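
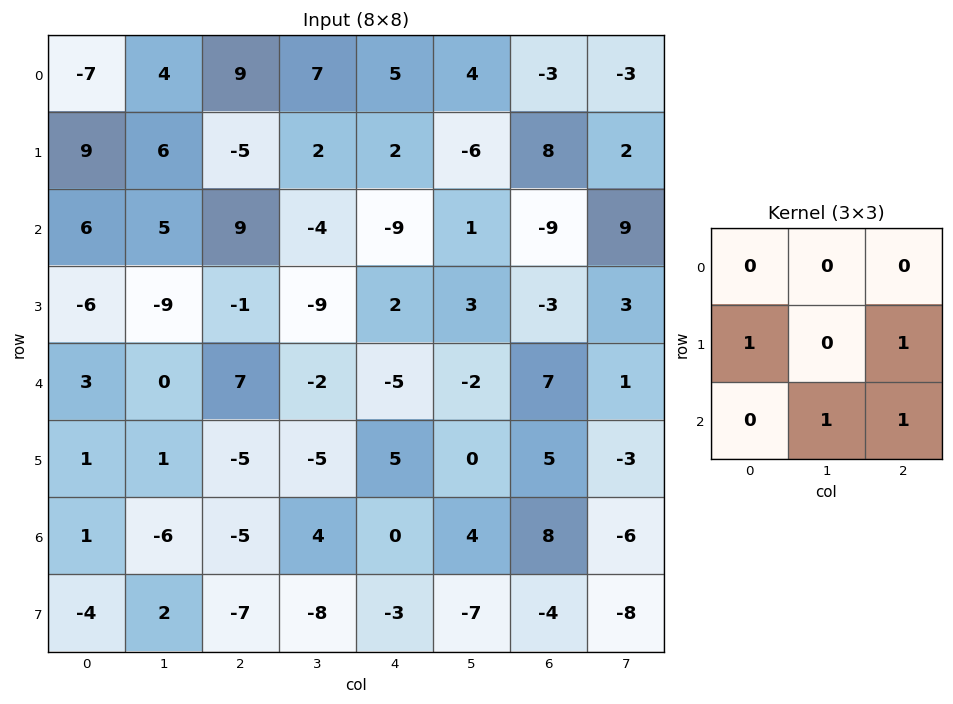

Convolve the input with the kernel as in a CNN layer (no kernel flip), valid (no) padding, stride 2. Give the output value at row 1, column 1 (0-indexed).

The receptive field on the input at this output position is [9 -4 -9 / -1 -9 2 / 7 -2 -5]. Elementwise product with the kernel and sum: -1·1 + 2·1 + -2·1 + -5·1.

-6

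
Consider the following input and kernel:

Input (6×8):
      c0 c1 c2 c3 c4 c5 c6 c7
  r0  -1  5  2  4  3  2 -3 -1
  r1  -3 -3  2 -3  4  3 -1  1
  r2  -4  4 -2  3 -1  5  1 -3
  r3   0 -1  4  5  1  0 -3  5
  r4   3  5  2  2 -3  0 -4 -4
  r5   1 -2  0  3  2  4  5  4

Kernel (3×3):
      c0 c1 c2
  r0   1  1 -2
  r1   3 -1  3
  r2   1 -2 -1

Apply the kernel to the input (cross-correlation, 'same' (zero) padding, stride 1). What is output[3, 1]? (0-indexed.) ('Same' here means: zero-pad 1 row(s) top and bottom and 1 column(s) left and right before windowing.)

The receptive field on the zero-padded input at this output position is [-4 4 -2 / 0 -1 4 / 3 5 2]. Elementwise product with the kernel and sum: -4·1 + 4·1 + -2·-2 + 0·3 + -1·-1 + 4·3 + 3·1 + 5·-2 + 2·-1.

8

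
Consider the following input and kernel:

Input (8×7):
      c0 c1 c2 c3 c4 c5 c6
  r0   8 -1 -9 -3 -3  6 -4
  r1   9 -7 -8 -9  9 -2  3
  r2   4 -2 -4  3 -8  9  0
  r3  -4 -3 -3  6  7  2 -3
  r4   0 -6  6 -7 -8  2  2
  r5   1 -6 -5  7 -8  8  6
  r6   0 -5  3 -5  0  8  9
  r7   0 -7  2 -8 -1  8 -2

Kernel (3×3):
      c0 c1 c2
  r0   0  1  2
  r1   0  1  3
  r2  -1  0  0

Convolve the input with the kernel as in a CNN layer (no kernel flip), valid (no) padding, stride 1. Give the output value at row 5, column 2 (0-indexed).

-16

The receptive field on the input at this output position is [-5 7 -8 / 3 -5 0 / 2 -8 -1]. Elementwise product with the kernel and sum: 7·1 + -8·2 + -5·1 + 0·3 + 2·-1.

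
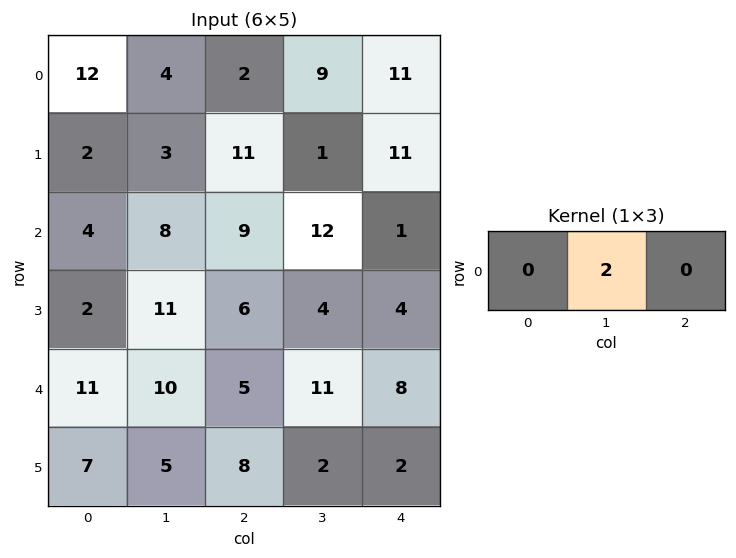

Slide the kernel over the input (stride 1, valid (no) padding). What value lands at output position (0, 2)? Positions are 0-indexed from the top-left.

18

The receptive field on the input at this output position is [2 9 11]. Elementwise product with the kernel and sum: 9·2.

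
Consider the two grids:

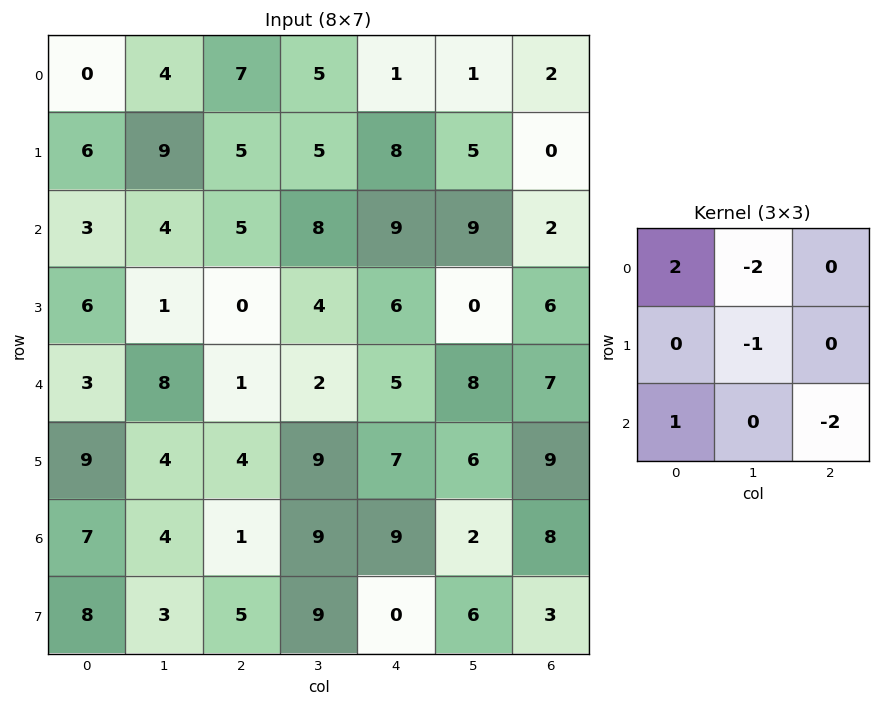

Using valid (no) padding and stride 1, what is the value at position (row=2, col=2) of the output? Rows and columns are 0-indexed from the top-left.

-19

The receptive field on the input at this output position is [5 8 9 / 0 4 6 / 1 2 5]. Elementwise product with the kernel and sum: 5·2 + 8·-2 + 4·-1 + 1·1 + 5·-2.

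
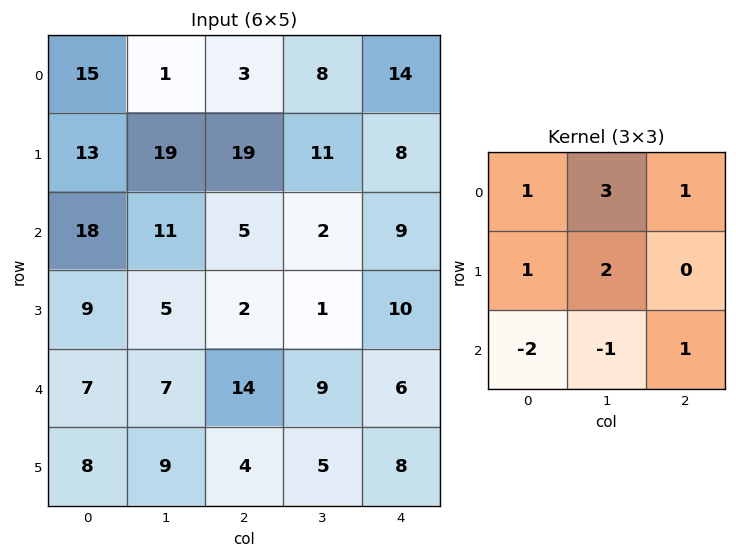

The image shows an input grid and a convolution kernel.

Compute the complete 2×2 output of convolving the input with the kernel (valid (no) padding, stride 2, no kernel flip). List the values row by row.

Output[0,0]: The receptive field on the input at this output position is [15 1 3 / 13 19 19 / 18 11 5]. Elementwise product with the kernel and sum: 15·1 + 1·3 + 3·1 + 13·1 + 19·2 + 18·-2 + 11·-1 + 5·1.

30 79
68 -7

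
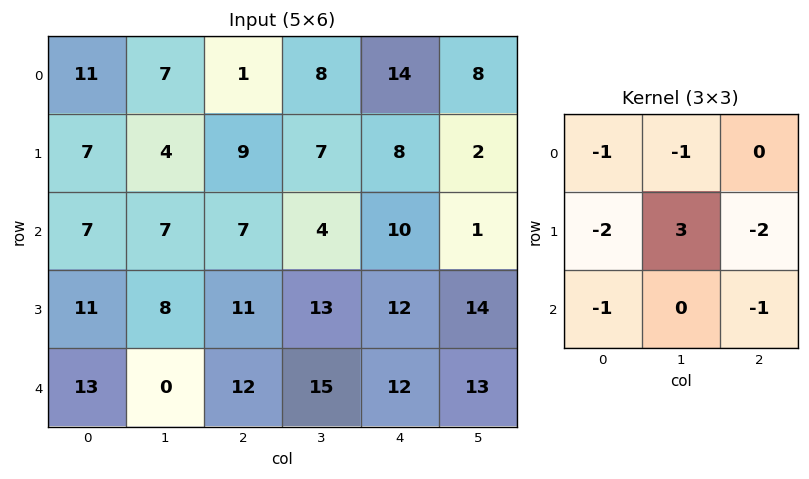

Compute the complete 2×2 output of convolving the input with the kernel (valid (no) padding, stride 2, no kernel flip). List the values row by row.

Output[0,0]: The receptive field on the input at this output position is [11 7 1 / 7 4 9 / 7 7 7]. Elementwise product with the kernel and sum: 11·-1 + 7·-1 + 7·-2 + 4·3 + 9·-2 + 7·-1 + 7·-1.
Output[0,1]: The receptive field on the input at this output position is [1 8 14 / 9 7 8 / 7 4 10]. Elementwise product with the kernel and sum: 1·-1 + 8·-1 + 9·-2 + 7·3 + 8·-2 + 7·-1 + 10·-1.

-52 -39
-59 -42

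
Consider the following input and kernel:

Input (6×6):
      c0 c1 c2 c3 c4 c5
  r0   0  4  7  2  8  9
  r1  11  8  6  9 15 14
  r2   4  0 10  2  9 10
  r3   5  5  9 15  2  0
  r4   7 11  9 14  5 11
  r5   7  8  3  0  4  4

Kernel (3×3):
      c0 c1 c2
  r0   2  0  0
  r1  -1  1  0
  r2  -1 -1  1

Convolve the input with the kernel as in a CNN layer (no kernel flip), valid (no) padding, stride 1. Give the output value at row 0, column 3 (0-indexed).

9

The receptive field on the input at this output position is [2 8 9 / 9 15 14 / 2 9 10]. Elementwise product with the kernel and sum: 2·2 + 9·-1 + 15·1 + 2·-1 + 9·-1 + 10·1.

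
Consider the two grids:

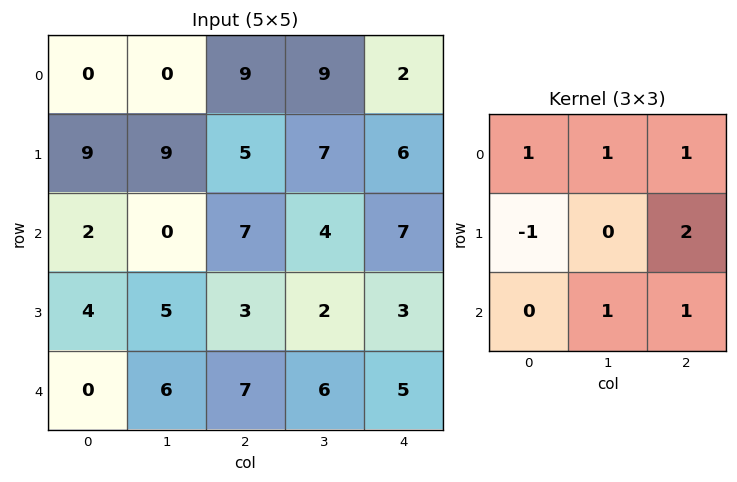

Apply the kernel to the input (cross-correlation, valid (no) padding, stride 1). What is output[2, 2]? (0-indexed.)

32

The receptive field on the input at this output position is [7 4 7 / 3 2 3 / 7 6 5]. Elementwise product with the kernel and sum: 7·1 + 4·1 + 7·1 + 3·-1 + 3·2 + 6·1 + 5·1.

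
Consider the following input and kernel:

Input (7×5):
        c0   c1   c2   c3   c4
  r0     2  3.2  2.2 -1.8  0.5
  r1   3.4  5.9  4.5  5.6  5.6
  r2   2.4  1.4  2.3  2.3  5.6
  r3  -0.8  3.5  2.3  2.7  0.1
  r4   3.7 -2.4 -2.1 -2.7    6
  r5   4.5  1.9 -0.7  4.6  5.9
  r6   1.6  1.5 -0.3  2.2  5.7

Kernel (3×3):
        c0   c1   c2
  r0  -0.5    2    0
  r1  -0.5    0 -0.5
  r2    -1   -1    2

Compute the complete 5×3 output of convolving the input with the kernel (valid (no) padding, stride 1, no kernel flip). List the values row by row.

2.25 -2.05 -3.15
9.65 3.8 0.2
-4.65 -0.1 19.05
-1.2 13.4 10.2
-12.25 -3.05 2.55

Output[0,0]: The receptive field on the input at this output position is [2 3.2 2.2 / 3.4 5.9 4.5 / 2.4 1.4 2.3]. Elementwise product with the kernel and sum: 2·-0.5 + 3.2·2 + 3.4·-0.5 + 4.5·-0.5 + 2.4·-1 + 1.4·-1 + 2.3·2.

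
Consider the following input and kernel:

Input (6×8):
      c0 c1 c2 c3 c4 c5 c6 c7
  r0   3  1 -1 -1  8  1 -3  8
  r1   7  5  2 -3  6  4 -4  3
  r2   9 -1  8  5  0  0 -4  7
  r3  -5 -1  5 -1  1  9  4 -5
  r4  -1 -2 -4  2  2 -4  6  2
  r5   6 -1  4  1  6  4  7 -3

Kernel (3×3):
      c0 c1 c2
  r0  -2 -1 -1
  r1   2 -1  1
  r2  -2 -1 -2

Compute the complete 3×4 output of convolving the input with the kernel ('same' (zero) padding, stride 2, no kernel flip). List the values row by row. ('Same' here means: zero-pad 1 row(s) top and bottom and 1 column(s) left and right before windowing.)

Output[0,0]: The receptive field on the zero-padded input at this output position is [0 0 0 / 0 3 1 / 0 7 5]. Elementwise product with the kernel and sum: 0·-2 + 0·-1 + 0·-1 + 0·2 + 3·-1 + 1·1 + 0·-2 + 7·-1 + 5·-2.

-19 -4 -17 3
-15 -15 -11 -8
1 -4 -26 -38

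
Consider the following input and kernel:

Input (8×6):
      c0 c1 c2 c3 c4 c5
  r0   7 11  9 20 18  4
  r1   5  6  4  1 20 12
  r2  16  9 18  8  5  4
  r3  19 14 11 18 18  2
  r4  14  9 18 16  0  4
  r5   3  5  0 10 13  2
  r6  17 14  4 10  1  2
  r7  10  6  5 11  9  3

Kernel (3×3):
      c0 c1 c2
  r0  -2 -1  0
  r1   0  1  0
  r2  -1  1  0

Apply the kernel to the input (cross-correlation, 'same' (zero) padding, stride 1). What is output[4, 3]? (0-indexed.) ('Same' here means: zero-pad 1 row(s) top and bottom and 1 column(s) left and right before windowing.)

The receptive field on the zero-padded input at this output position is [11 18 18 / 18 16 0 / 0 10 13]. Elementwise product with the kernel and sum: 11·-2 + 18·-1 + 16·1 + 0·-1 + 10·1.

-14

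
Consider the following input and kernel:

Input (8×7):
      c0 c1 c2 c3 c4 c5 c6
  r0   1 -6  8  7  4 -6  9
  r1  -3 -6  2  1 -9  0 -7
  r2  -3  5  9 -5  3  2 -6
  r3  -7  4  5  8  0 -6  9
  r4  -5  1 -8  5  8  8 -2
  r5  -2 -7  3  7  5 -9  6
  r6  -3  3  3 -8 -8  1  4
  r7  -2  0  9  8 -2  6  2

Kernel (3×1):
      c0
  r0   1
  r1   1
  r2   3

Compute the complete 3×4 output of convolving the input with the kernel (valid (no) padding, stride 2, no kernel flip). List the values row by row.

-11 37 4 -16
-25 -10 27 -3
-16 4 -11 16

Output[0,0]: The receptive field on the input at this output position is [1 / -3 / -3]. Elementwise product with the kernel and sum: 1·1 + -3·1 + -3·3.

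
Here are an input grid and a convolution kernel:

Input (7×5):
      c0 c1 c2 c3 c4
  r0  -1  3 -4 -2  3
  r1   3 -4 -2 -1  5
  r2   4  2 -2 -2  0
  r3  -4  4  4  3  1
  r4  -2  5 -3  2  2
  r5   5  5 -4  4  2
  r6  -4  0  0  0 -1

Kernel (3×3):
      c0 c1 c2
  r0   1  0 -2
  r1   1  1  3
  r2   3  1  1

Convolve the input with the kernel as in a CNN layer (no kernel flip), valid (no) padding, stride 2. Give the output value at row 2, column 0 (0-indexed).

The receptive field on the input at this output position is [-2 5 -3 / 5 5 -4 / -4 0 0]. Elementwise product with the kernel and sum: -2·1 + -3·-2 + 5·1 + 5·1 + -4·3 + -4·3 + 0·1 + 0·1.

-10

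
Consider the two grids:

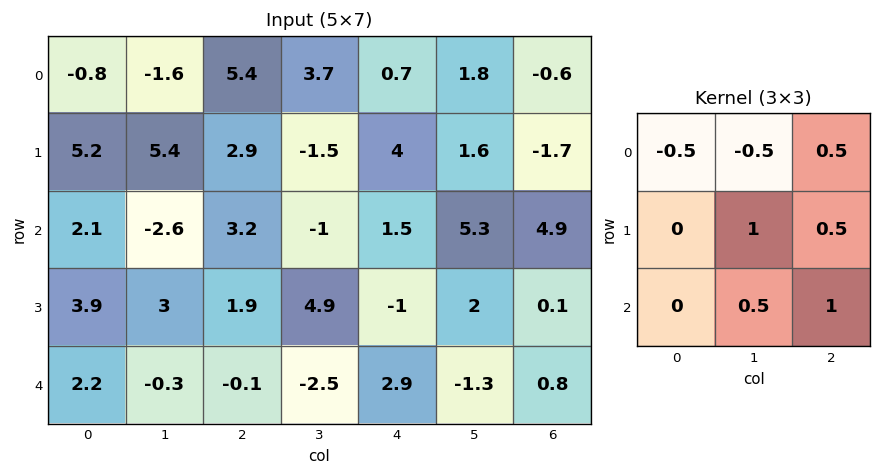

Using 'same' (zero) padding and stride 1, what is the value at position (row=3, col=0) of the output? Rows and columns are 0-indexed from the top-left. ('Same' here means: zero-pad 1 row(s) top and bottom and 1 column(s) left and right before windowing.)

3.85

The receptive field on the zero-padded input at this output position is [0 2.1 -2.6 / 0 3.9 3 / 0 2.2 -0.3]. Elementwise product with the kernel and sum: 0·-0.5 + 2.1·-0.5 + -2.6·0.5 + 3.9·1 + 3·0.5 + 2.2·0.5 + -0.3·1.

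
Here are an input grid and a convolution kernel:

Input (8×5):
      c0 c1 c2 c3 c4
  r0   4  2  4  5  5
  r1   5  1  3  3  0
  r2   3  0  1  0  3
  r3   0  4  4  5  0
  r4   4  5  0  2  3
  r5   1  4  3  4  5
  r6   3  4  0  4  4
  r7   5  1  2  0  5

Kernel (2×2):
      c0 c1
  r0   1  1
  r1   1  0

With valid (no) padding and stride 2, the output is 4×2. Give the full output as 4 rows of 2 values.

11 12
3 5
10 5
12 6

Output[0,0]: The receptive field on the input at this output position is [4 2 / 5 1]. Elementwise product with the kernel and sum: 4·1 + 2·1 + 5·1.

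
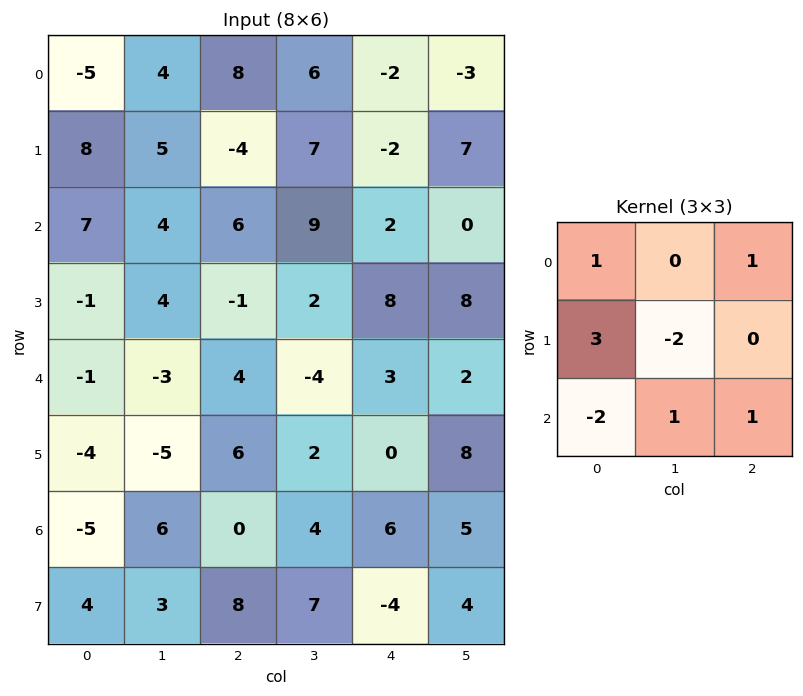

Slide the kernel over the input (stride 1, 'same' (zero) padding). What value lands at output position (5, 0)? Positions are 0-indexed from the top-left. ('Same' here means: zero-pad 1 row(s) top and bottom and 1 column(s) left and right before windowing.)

The receptive field on the zero-padded input at this output position is [0 -1 -3 / 0 -4 -5 / 0 -5 6]. Elementwise product with the kernel and sum: 0·1 + -3·1 + 0·3 + -4·-2 + 0·-2 + -5·1 + 6·1.

6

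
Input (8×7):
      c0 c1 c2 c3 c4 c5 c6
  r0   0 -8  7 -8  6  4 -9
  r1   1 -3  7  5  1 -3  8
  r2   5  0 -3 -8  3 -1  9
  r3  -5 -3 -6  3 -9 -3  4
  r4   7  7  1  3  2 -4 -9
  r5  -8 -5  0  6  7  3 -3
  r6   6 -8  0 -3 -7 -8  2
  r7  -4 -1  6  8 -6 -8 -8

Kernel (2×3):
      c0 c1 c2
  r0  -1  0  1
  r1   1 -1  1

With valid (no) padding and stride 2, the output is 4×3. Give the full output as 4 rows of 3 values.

Output[0,0]: The receptive field on the input at this output position is [0 -8 7 / 1 -3 7]. Elementwise product with the kernel and sum: 0·-1 + 7·1 + 1·1 + -3·-1 + 7·1.

18 2 -3
-16 -12 4
-9 2 -10
-3 -15 3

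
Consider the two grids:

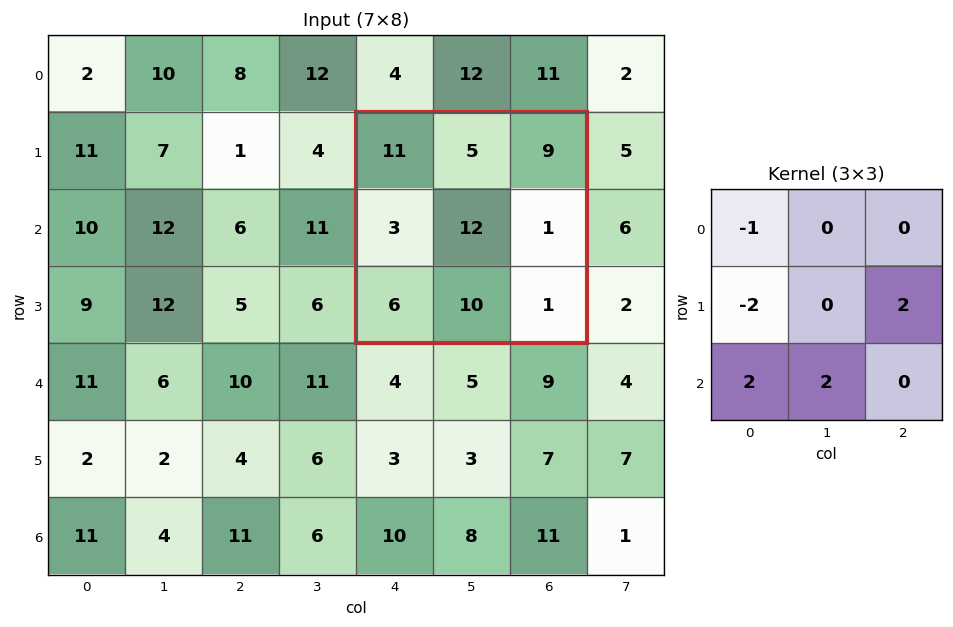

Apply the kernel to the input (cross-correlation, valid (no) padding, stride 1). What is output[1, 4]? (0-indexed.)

17

The receptive field on the input at this output position is [11 5 9 / 3 12 1 / 6 10 1]. Elementwise product with the kernel and sum: 11·-1 + 3·-2 + 1·2 + 6·2 + 10·2.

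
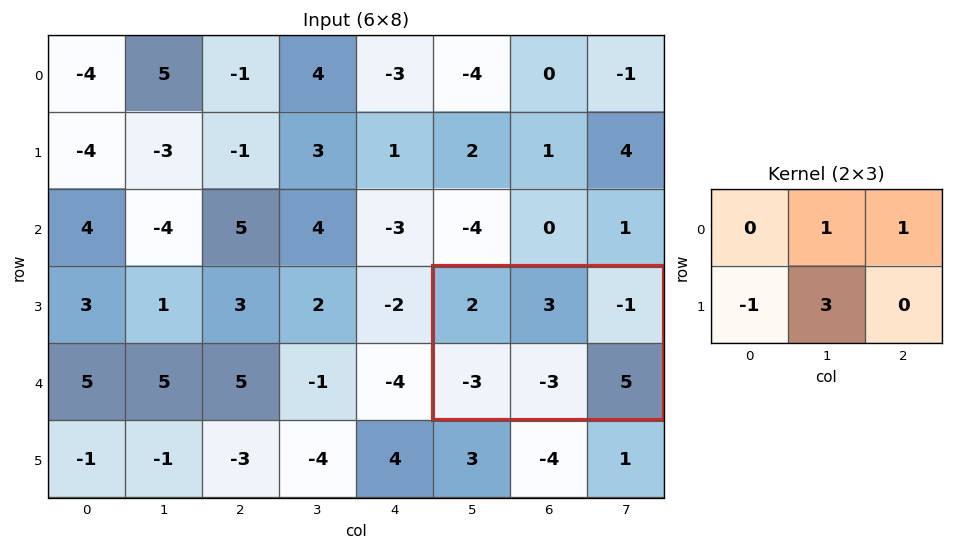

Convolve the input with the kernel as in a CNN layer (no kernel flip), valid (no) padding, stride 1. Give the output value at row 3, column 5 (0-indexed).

The receptive field on the input at this output position is [2 3 -1 / -3 -3 5]. Elementwise product with the kernel and sum: 3·1 + -1·1 + -3·-1 + -3·3.

-4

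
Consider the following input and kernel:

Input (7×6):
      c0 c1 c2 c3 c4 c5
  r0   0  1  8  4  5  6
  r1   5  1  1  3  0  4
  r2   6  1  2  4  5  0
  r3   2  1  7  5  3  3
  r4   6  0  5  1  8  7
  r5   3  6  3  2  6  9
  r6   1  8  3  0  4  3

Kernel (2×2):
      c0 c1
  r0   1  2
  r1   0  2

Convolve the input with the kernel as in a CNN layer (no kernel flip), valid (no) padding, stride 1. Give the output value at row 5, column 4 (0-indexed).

30

The receptive field on the input at this output position is [6 9 / 4 3]. Elementwise product with the kernel and sum: 6·1 + 9·2 + 3·2.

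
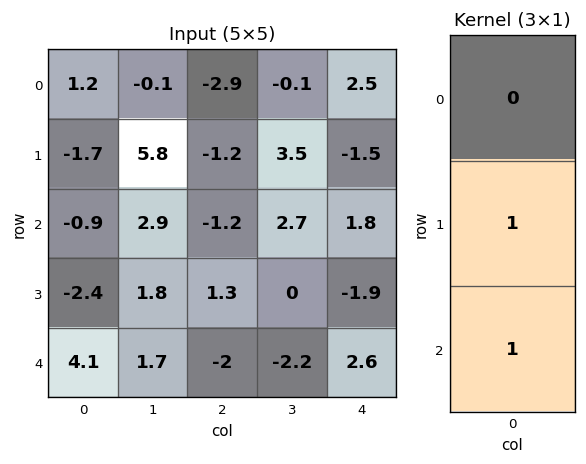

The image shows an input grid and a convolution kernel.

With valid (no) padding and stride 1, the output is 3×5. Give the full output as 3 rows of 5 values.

-2.6 8.7 -2.4 6.2 0.3
-3.3 4.7 0.1 2.7 -0.1
1.7 3.5 -0.7 -2.2 0.7

Output[0,0]: The receptive field on the input at this output position is [1.2 / -1.7 / -0.9]. Elementwise product with the kernel and sum: -1.7·1 + -0.9·1.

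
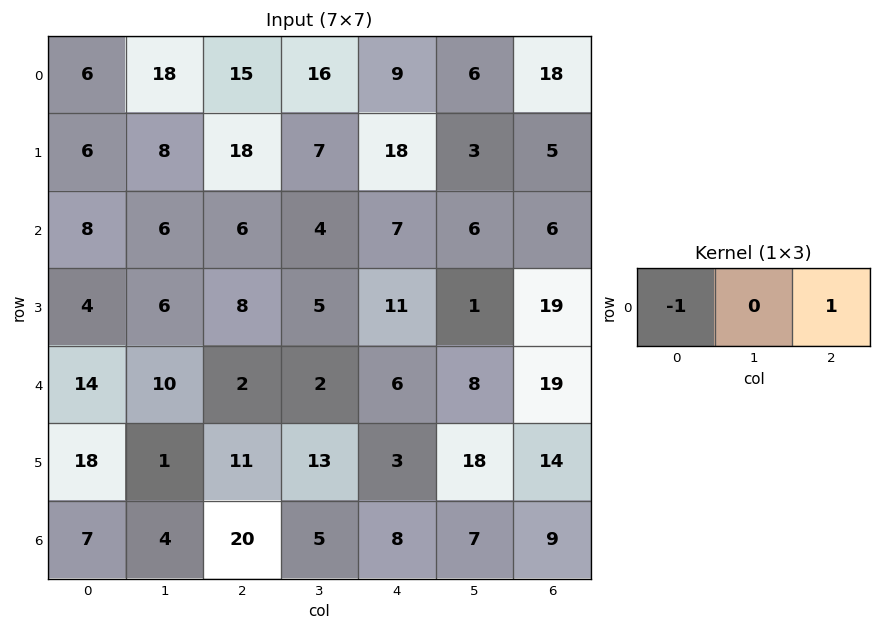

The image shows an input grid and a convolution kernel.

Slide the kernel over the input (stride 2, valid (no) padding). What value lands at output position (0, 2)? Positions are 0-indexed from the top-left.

9

The receptive field on the input at this output position is [9 6 18]. Elementwise product with the kernel and sum: 9·-1 + 18·1.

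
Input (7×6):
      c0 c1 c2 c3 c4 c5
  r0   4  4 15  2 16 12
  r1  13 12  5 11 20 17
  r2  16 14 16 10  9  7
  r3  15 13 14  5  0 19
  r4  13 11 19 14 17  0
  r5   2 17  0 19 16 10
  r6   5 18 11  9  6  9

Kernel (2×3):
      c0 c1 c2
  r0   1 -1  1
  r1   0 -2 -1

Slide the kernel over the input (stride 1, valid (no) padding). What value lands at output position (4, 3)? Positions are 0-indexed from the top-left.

-45

The receptive field on the input at this output position is [14 17 0 / 19 16 10]. Elementwise product with the kernel and sum: 14·1 + 17·-1 + 0·1 + 16·-2 + 10·-1.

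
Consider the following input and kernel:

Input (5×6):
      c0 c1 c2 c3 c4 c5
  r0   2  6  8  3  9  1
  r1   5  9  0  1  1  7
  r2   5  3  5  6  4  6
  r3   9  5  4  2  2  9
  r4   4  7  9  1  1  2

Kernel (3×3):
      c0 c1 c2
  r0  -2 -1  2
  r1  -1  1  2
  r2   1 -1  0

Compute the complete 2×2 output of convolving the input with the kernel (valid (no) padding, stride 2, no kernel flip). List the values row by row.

Output[0,0]: The receptive field on the input at this output position is [2 6 8 / 5 9 0 / 5 3 5]. Elementwise product with the kernel and sum: 2·-2 + 6·-1 + 8·2 + 5·-1 + 9·1 + 0·2 + 5·1 + 3·-1.

12 1
-2 2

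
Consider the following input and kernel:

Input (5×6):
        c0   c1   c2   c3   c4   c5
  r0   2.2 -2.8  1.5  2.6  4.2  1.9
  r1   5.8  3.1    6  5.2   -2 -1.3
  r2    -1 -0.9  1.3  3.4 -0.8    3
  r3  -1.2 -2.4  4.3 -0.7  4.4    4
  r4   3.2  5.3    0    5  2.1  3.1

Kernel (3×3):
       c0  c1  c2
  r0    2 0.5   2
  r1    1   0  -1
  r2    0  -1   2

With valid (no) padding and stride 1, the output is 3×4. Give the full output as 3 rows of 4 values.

9.3 3.75 15.7 24.4
33.85 9.6 22.2 10.8
-10.65 13.95 1.8 11.8

Output[0,0]: The receptive field on the input at this output position is [2.2 -2.8 1.5 / 5.8 3.1 6 / -1 -0.9 1.3]. Elementwise product with the kernel and sum: 2.2·2 + -2.8·0.5 + 1.5·2 + 5.8·1 + 6·-1 + -0.9·-1 + 1.3·2.
Output[0,1]: The receptive field on the input at this output position is [-2.8 1.5 2.6 / 3.1 6 5.2 / -0.9 1.3 3.4]. Elementwise product with the kernel and sum: -2.8·2 + 1.5·0.5 + 2.6·2 + 3.1·1 + 5.2·-1 + 1.3·-1 + 3.4·2.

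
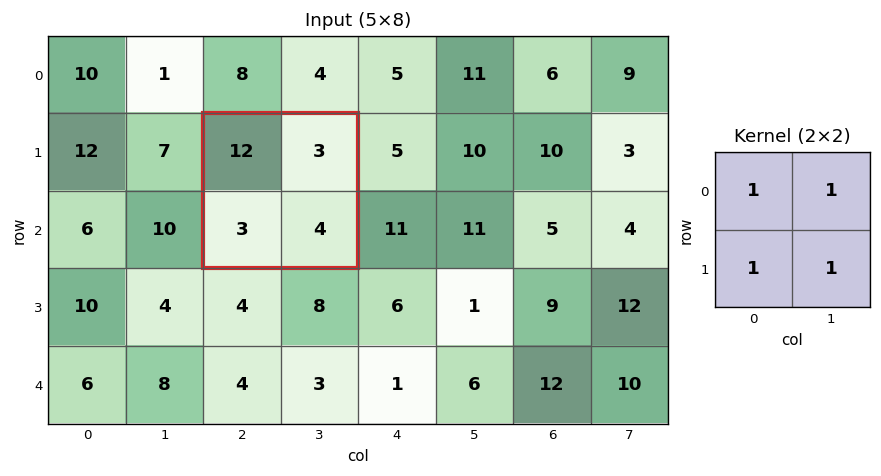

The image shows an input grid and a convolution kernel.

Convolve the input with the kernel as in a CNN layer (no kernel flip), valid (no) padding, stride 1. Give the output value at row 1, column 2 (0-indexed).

22

The receptive field on the input at this output position is [12 3 / 3 4]. Elementwise product with the kernel and sum: 12·1 + 3·1 + 3·1 + 4·1.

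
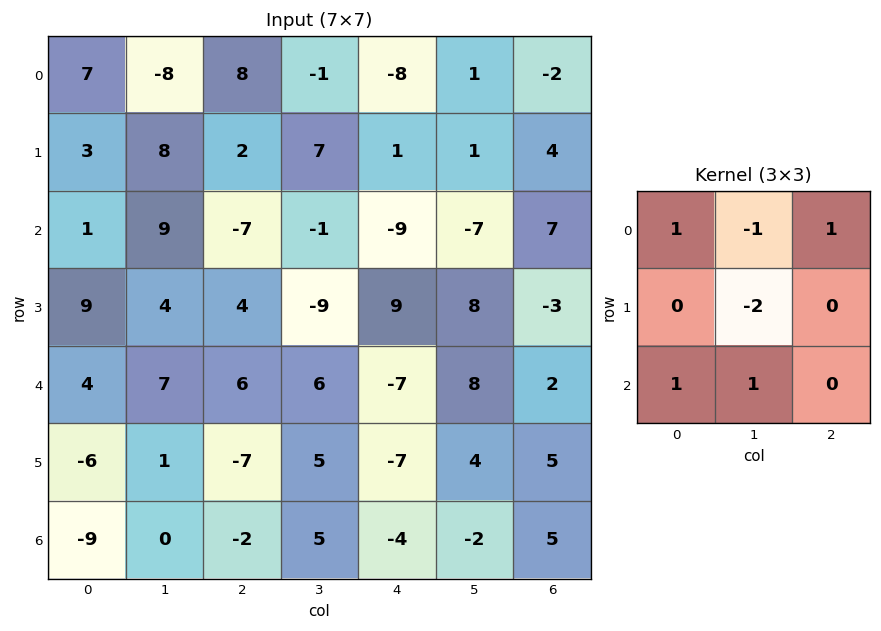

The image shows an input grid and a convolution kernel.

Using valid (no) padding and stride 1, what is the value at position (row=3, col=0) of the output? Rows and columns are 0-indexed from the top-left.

-10

The receptive field on the input at this output position is [9 4 4 / 4 7 6 / -6 1 -7]. Elementwise product with the kernel and sum: 9·1 + 4·-1 + 4·1 + 7·-2 + -6·1 + 1·1.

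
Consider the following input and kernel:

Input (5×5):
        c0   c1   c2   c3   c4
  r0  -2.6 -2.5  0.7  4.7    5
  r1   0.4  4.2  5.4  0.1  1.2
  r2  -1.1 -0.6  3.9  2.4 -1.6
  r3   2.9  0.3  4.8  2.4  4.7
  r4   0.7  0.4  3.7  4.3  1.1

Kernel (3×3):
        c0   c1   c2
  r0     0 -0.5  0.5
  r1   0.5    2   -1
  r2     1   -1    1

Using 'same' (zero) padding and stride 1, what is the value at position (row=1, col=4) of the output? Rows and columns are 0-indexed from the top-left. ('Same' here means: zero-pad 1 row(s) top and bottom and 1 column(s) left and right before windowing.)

The receptive field on the zero-padded input at this output position is [4.7 5 0 / 0.1 1.2 0 / 2.4 -1.6 0]. Elementwise product with the kernel and sum: 5·-0.5 + 0·0.5 + 0.1·0.5 + 1.2·2 + 0·-1 + 2.4·1 + -1.6·-1 + 0·1.

3.95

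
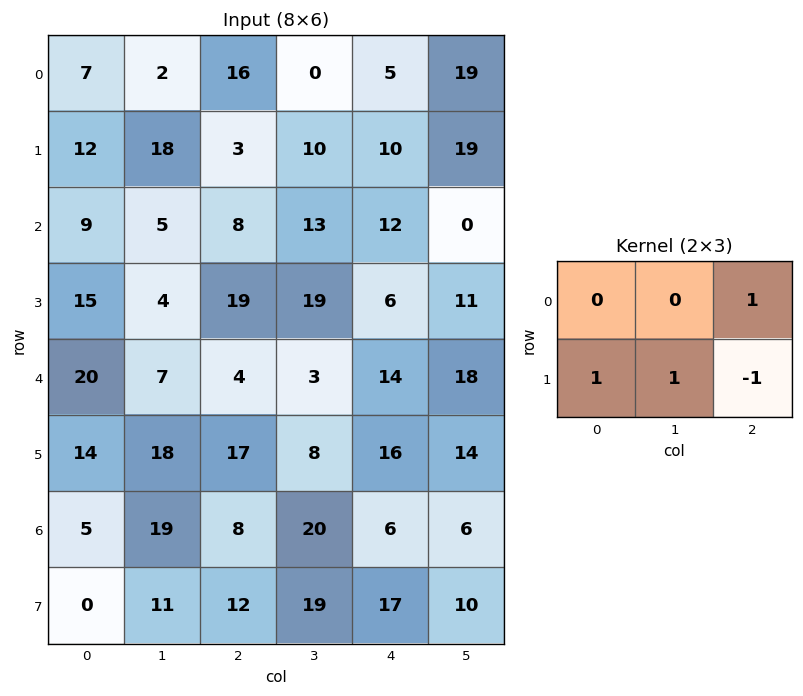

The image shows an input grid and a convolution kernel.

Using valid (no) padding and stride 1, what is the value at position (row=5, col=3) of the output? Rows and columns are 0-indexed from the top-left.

34

The receptive field on the input at this output position is [8 16 14 / 20 6 6]. Elementwise product with the kernel and sum: 14·1 + 20·1 + 6·1 + 6·-1.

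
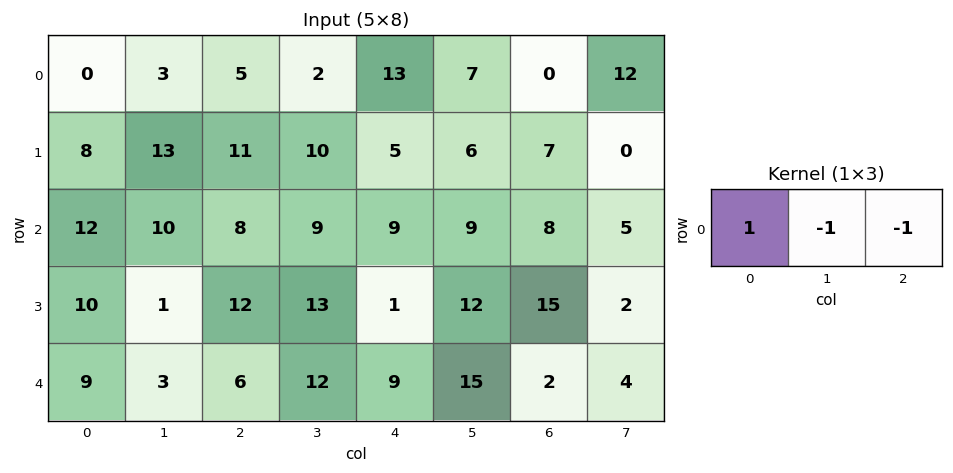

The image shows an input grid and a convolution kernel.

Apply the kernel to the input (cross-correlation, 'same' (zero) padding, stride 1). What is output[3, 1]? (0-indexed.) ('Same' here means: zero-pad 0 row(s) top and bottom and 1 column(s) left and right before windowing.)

-3

The receptive field on the zero-padded input at this output position is [10 1 12]. Elementwise product with the kernel and sum: 10·1 + 1·-1 + 12·-1.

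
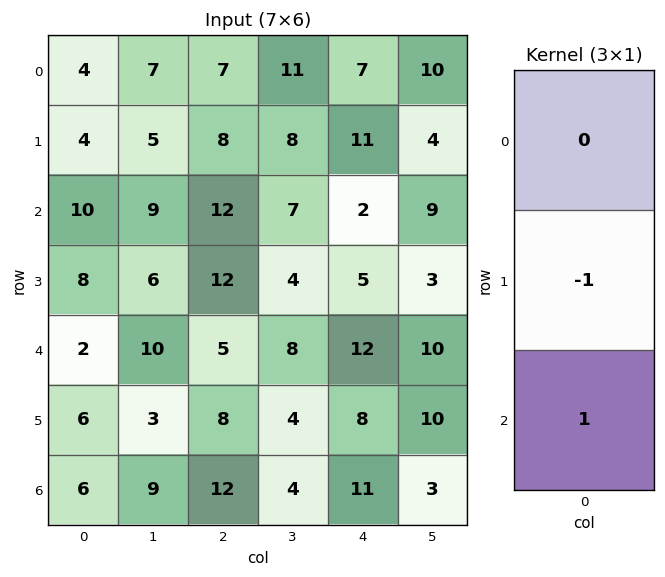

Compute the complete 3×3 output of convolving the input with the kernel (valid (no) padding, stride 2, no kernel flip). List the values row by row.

6 4 -9
-6 -7 7
0 4 3

Output[0,0]: The receptive field on the input at this output position is [4 / 4 / 10]. Elementwise product with the kernel and sum: 4·-1 + 10·1.
Output[0,1]: The receptive field on the input at this output position is [7 / 8 / 12]. Elementwise product with the kernel and sum: 8·-1 + 12·1.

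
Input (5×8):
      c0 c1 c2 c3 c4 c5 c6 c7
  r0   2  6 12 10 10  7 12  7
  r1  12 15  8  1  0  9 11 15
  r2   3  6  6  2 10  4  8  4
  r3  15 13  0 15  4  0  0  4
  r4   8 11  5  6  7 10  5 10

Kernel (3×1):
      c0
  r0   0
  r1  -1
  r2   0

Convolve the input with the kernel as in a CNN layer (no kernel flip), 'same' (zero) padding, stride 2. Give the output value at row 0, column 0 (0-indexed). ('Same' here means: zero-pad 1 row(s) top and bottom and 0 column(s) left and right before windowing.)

The receptive field on the zero-padded input at this output position is [0 / 2 / 12]. Elementwise product with the kernel and sum: 2·-1.

-2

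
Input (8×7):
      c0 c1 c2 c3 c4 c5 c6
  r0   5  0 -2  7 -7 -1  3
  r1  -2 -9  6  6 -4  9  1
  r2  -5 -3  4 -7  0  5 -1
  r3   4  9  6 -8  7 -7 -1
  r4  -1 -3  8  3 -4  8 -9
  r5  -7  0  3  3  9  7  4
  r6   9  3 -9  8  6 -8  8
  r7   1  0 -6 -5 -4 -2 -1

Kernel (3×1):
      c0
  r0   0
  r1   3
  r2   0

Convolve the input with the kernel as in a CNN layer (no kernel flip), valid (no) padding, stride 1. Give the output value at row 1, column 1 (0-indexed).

The receptive field on the input at this output position is [-9 / -3 / 9]. Elementwise product with the kernel and sum: -3·3.

-9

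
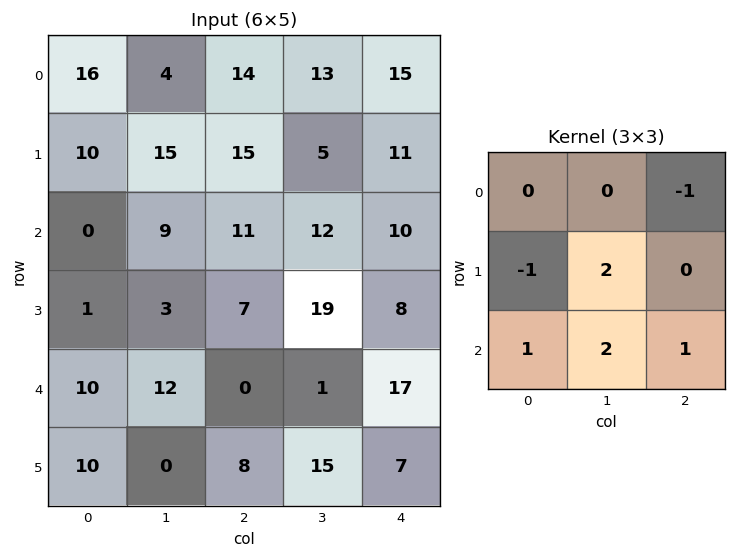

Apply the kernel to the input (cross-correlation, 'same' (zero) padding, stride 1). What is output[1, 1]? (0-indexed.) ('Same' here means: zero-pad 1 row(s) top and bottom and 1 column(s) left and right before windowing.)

The receptive field on the zero-padded input at this output position is [16 4 14 / 10 15 15 / 0 9 11]. Elementwise product with the kernel and sum: 14·-1 + 10·-1 + 15·2 + 0·1 + 9·2 + 11·1.

35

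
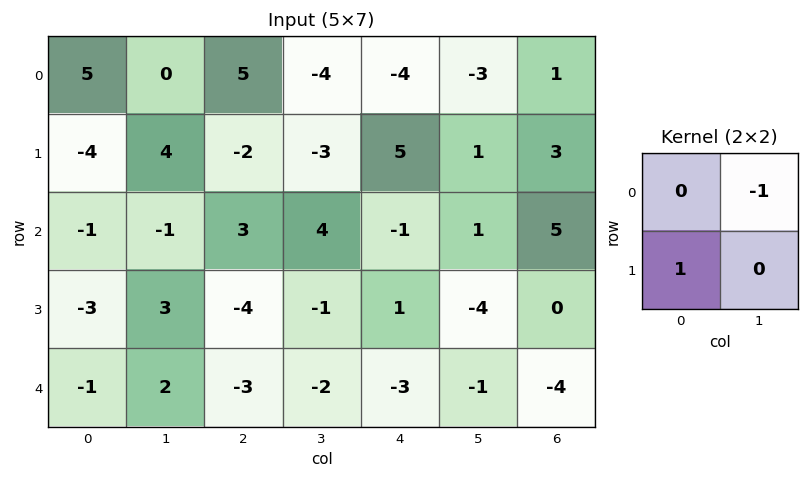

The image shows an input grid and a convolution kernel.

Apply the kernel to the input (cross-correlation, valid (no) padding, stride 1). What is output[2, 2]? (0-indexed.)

The receptive field on the input at this output position is [3 4 / -4 -1]. Elementwise product with the kernel and sum: 4·-1 + -4·1.

-8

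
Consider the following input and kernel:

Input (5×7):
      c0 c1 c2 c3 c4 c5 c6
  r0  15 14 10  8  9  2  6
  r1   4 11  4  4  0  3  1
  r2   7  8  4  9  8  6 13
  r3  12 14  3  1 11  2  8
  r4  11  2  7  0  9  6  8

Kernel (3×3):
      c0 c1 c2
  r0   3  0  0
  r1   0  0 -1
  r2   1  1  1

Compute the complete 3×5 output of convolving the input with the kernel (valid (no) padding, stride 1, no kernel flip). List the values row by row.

Output[0,0]: The receptive field on the input at this output position is [15 14 10 / 4 11 4 / 7 8 4]. Elementwise product with the kernel and sum: 15·3 + 4·-1 + 7·1 + 8·1 + 4·1.
Output[0,1]: The receptive field on the input at this output position is [14 10 8 / 11 4 4 / 8 4 9]. Elementwise product with the kernel and sum: 14·3 + 4·-1 + 8·1 + 4·1 + 9·1.

60 59 51 44 53
37 42 19 20 8
38 32 17 40 39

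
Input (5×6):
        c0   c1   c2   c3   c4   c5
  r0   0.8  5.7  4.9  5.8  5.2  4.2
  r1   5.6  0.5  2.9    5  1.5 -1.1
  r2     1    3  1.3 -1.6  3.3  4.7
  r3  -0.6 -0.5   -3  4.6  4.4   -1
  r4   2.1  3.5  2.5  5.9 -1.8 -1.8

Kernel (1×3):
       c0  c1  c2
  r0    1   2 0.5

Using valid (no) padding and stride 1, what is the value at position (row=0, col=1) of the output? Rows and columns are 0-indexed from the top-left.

The receptive field on the input at this output position is [5.7 4.9 5.8]. Elementwise product with the kernel and sum: 5.7·1 + 4.9·2 + 5.8·0.5.

18.4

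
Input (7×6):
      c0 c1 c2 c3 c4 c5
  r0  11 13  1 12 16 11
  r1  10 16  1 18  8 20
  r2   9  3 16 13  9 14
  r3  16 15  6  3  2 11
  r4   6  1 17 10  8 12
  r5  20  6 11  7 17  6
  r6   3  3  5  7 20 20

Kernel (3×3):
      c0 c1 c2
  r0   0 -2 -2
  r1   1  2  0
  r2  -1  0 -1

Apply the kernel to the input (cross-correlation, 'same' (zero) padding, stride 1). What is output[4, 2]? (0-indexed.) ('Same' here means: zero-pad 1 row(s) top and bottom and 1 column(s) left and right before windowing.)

4

The receptive field on the zero-padded input at this output position is [15 6 3 / 1 17 10 / 6 11 7]. Elementwise product with the kernel and sum: 6·-2 + 3·-2 + 1·1 + 17·2 + 6·-1 + 7·-1.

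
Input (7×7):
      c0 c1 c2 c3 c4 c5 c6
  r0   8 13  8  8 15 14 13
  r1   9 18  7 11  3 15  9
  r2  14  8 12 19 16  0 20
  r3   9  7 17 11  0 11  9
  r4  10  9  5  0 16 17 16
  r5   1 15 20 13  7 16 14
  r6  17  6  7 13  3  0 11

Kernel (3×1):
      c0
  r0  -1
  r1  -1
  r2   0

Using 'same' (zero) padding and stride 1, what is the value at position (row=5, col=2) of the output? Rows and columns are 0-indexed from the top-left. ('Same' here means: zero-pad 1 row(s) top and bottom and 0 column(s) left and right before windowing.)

-25

The receptive field on the zero-padded input at this output position is [5 / 20 / 7]. Elementwise product with the kernel and sum: 5·-1 + 20·-1.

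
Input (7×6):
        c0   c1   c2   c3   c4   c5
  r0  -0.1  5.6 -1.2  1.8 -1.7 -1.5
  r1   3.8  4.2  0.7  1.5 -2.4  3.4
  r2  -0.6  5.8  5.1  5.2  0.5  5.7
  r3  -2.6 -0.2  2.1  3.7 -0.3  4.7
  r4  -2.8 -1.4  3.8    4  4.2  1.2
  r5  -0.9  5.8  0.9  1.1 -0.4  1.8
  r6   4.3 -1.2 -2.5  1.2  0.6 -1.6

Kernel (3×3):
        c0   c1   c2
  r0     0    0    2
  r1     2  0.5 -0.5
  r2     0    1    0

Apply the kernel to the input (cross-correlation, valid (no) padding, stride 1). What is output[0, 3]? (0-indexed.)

The receptive field on the input at this output position is [1.8 -1.7 -1.5 / 1.5 -2.4 3.4 / 5.2 0.5 5.7]. Elementwise product with the kernel and sum: -1.5·2 + 1.5·2 + -2.4·0.5 + 3.4·-0.5 + 0.5·1.

-2.4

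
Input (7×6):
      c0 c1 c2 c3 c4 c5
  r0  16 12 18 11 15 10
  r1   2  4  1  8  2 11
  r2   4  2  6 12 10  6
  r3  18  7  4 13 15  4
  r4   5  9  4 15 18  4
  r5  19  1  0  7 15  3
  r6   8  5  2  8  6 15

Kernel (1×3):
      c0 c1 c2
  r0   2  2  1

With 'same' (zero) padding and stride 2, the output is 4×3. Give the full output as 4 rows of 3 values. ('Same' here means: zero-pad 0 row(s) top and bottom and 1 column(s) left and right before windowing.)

44 71 62
10 28 50
19 41 70
21 22 43

Output[0,0]: The receptive field on the zero-padded input at this output position is [0 16 12]. Elementwise product with the kernel and sum: 0·2 + 16·2 + 12·1.
Output[0,1]: The receptive field on the zero-padded input at this output position is [12 18 11]. Elementwise product with the kernel and sum: 12·2 + 18·2 + 11·1.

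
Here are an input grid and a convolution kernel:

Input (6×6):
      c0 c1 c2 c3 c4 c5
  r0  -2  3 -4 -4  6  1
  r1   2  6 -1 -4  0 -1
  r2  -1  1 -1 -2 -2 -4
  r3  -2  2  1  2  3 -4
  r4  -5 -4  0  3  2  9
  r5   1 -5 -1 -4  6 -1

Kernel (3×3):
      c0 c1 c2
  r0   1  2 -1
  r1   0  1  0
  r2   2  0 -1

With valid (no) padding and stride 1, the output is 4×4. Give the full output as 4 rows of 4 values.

Output[0,0]: The receptive field on the input at this output position is [-2 3 -4 / 2 6 -1 / -1 1 -1]. Elementwise product with the kernel and sum: -2·1 + 3·2 + -4·-1 + 6·1 + -1·2 + -1·-1.
Output[0,1]: The receptive field on the input at this output position is [3 -4 -4 / 6 -1 -4 / 1 -1 -2]. Elementwise product with the kernel and sum: 3·1 + -4·2 + -4·-1 + -1·1 + 1·2 + -2·-1.

13 2 -22 7
11 9 -12 3
-6 -9 -3 -2
0 -4 -3 7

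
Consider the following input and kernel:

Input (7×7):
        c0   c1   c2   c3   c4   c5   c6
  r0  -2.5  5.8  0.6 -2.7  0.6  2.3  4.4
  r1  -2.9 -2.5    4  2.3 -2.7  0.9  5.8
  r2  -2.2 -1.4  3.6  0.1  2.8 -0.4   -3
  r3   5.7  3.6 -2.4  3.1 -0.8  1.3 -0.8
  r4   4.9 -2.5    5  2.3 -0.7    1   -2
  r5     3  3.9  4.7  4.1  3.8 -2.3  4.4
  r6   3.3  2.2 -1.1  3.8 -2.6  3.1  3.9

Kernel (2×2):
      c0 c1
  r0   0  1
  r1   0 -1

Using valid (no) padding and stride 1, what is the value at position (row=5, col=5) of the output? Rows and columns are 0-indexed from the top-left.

0.5

The receptive field on the input at this output position is [-2.3 4.4 / 3.1 3.9]. Elementwise product with the kernel and sum: 4.4·1 + 3.9·-1.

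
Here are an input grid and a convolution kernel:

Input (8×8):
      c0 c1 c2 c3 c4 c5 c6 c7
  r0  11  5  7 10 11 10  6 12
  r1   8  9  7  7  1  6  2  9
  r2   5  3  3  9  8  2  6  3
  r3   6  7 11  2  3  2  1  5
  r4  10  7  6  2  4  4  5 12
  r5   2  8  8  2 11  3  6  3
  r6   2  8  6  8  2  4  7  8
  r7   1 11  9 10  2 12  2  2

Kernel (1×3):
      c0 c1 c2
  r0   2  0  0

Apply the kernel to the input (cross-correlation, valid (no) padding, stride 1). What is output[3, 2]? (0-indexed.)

22

The receptive field on the input at this output position is [11 2 3]. Elementwise product with the kernel and sum: 11·2.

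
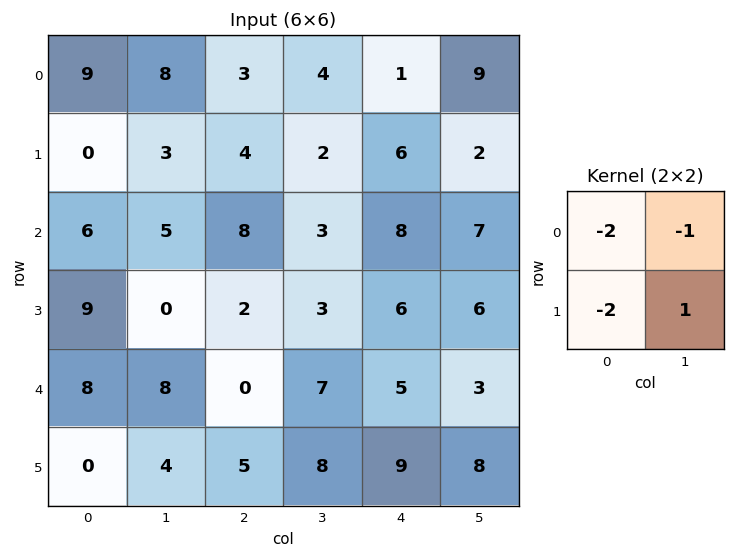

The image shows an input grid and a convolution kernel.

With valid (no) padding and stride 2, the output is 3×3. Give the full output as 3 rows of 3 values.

-23 -16 -21
-35 -20 -29
-20 -9 -23

Output[0,0]: The receptive field on the input at this output position is [9 8 / 0 3]. Elementwise product with the kernel and sum: 9·-2 + 8·-1 + 0·-2 + 3·1.
Output[0,1]: The receptive field on the input at this output position is [3 4 / 4 2]. Elementwise product with the kernel and sum: 3·-2 + 4·-1 + 4·-2 + 2·1.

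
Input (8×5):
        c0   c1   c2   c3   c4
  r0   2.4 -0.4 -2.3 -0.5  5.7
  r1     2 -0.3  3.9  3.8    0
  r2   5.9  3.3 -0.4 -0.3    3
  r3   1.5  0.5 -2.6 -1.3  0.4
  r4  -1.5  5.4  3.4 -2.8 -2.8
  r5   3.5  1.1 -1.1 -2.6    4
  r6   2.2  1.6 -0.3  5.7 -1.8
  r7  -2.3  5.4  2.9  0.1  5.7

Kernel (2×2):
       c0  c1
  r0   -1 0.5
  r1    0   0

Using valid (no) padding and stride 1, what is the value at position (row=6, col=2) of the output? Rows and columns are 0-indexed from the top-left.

3.15

The receptive field on the input at this output position is [-0.3 5.7 / 2.9 0.1]. Elementwise product with the kernel and sum: -0.3·-1 + 5.7·0.5.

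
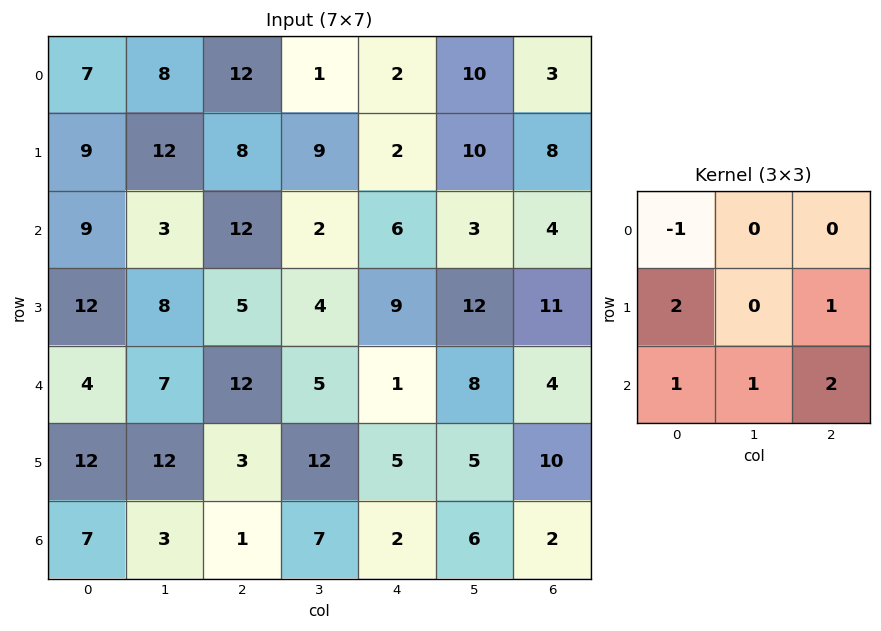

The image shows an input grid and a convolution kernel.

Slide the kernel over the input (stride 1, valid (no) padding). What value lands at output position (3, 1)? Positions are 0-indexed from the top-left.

The receptive field on the input at this output position is [8 5 4 / 7 12 5 / 12 3 12]. Elementwise product with the kernel and sum: 8·-1 + 7·2 + 5·1 + 12·1 + 3·1 + 12·2.

50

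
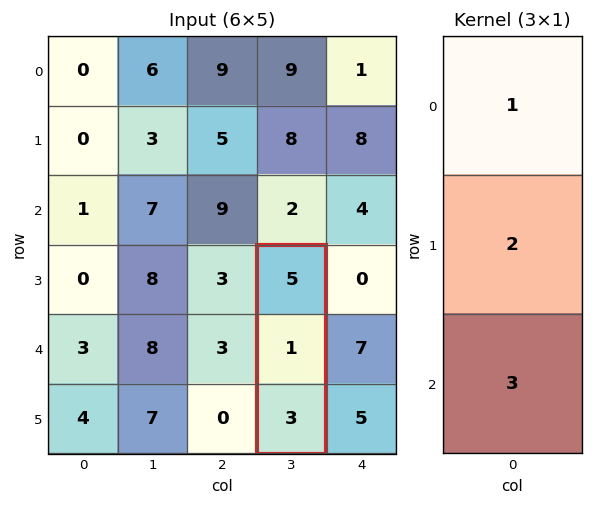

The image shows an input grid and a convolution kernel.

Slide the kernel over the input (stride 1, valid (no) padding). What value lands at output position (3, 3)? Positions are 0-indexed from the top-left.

16

The receptive field on the input at this output position is [5 / 1 / 3]. Elementwise product with the kernel and sum: 5·1 + 1·2 + 3·3.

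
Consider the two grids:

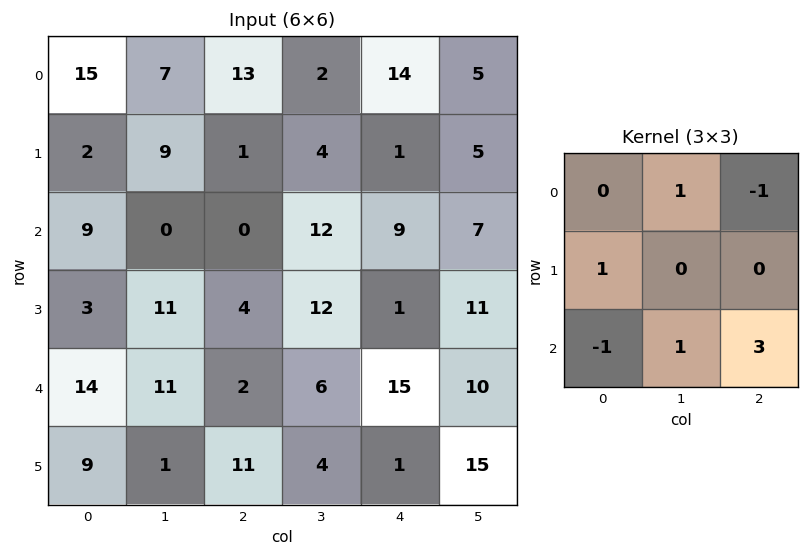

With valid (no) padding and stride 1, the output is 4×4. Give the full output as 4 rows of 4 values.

-13 56 28 31
37 26 14 30
6 8 56 53
46 25 9 38

Output[0,0]: The receptive field on the input at this output position is [15 7 13 / 2 9 1 / 9 0 0]. Elementwise product with the kernel and sum: 7·1 + 13·-1 + 2·1 + 9·-1 + 0·1 + 0·3.
Output[0,1]: The receptive field on the input at this output position is [7 13 2 / 9 1 4 / 0 0 12]. Elementwise product with the kernel and sum: 13·1 + 2·-1 + 9·1 + 0·-1 + 0·1 + 12·3.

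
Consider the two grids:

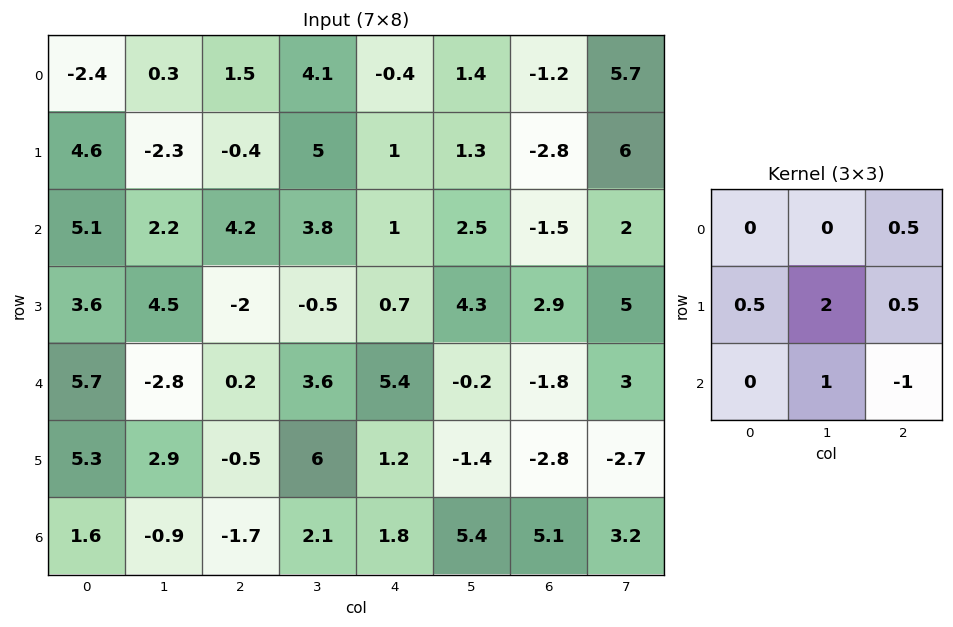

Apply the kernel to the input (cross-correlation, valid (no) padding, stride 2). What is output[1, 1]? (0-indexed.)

The receptive field on the input at this output position is [4.2 3.8 1 / -2 -0.5 0.7 / 0.2 3.6 5.4]. Elementwise product with the kernel and sum: 1·0.5 + -2·0.5 + -0.5·2 + 0.7·0.5 + 3.6·1 + 5.4·-1.

-2.95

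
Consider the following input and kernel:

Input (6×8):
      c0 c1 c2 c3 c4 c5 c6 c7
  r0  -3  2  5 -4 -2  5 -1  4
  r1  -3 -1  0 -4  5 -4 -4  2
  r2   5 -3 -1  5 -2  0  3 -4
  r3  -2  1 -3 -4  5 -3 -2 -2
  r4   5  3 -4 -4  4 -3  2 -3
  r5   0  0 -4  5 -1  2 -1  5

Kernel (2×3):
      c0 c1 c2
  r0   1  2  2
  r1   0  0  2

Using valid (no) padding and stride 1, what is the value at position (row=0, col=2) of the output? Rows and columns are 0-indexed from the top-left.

3

The receptive field on the input at this output position is [5 -4 -2 / 0 -4 5]. Elementwise product with the kernel and sum: 5·1 + -4·2 + -2·2 + 5·2.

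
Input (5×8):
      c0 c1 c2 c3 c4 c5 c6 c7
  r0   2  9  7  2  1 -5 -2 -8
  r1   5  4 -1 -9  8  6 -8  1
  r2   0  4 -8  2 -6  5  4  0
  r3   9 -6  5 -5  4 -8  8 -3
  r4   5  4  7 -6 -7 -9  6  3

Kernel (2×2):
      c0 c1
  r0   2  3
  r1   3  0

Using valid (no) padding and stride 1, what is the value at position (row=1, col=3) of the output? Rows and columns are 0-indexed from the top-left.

The receptive field on the input at this output position is [-9 8 / 2 -6]. Elementwise product with the kernel and sum: -9·2 + 8·3 + 2·3.

12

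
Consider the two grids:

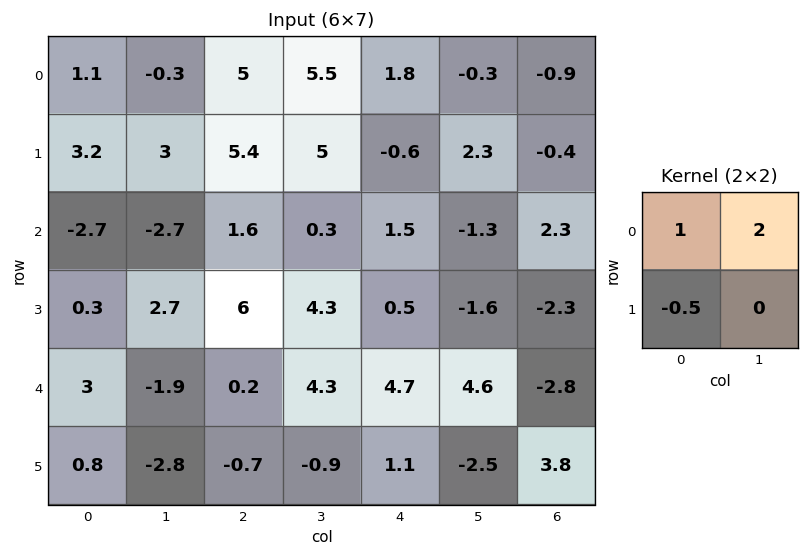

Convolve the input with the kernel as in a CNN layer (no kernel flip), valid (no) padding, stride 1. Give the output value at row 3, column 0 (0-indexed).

The receptive field on the input at this output position is [0.3 2.7 / 3 -1.9]. Elementwise product with the kernel and sum: 0.3·1 + 2.7·2 + 3·-0.5.

4.2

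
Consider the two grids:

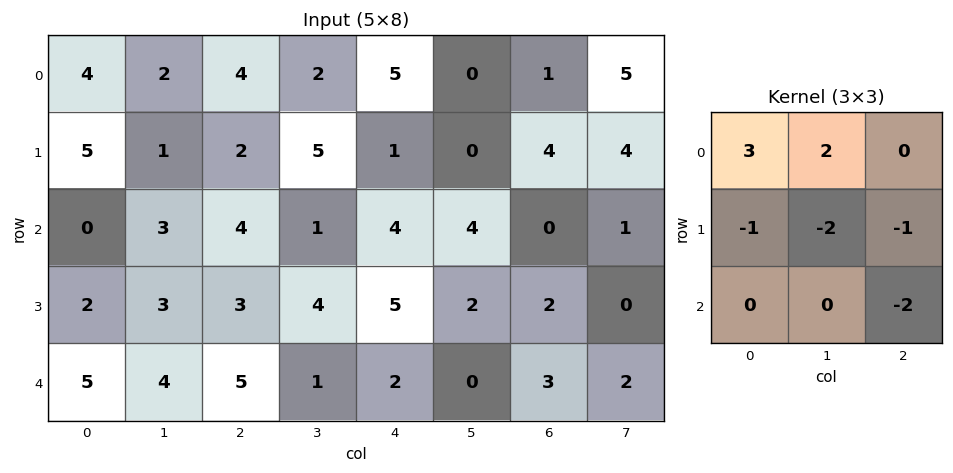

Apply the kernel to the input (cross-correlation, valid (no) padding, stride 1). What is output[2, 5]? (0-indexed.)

The receptive field on the input at this output position is [4 0 1 / 2 2 0 / 0 3 2]. Elementwise product with the kernel and sum: 4·3 + 0·2 + 2·-1 + 2·-2 + 0·-1 + 2·-2.

2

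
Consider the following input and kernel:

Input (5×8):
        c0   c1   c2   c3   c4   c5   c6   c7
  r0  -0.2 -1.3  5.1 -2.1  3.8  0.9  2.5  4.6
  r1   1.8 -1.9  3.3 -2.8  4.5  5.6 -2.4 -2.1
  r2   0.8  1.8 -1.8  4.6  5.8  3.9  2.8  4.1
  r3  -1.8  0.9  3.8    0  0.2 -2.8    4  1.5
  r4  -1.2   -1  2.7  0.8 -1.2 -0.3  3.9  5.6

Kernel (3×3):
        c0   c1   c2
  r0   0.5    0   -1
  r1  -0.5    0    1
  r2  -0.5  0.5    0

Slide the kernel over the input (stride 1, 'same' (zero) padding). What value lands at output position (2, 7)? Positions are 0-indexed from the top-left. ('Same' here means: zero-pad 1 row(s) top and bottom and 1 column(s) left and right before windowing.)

The receptive field on the zero-padded input at this output position is [-2.4 -2.1 0 / 2.8 4.1 0 / 4 1.5 0]. Elementwise product with the kernel and sum: -2.4·0.5 + 0·-1 + 2.8·-0.5 + 0·1 + 4·-0.5 + 1.5·0.5.

-3.85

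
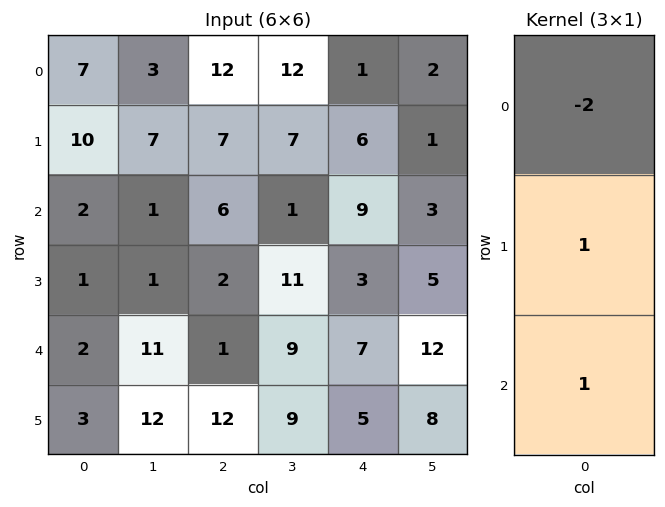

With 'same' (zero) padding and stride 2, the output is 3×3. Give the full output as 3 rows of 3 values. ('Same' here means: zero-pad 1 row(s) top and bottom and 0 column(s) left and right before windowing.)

Output[0,0]: The receptive field on the zero-padded input at this output position is [0 / 7 / 10]. Elementwise product with the kernel and sum: 0·-2 + 7·1 + 10·1.

17 19 7
-17 -6 0
3 9 6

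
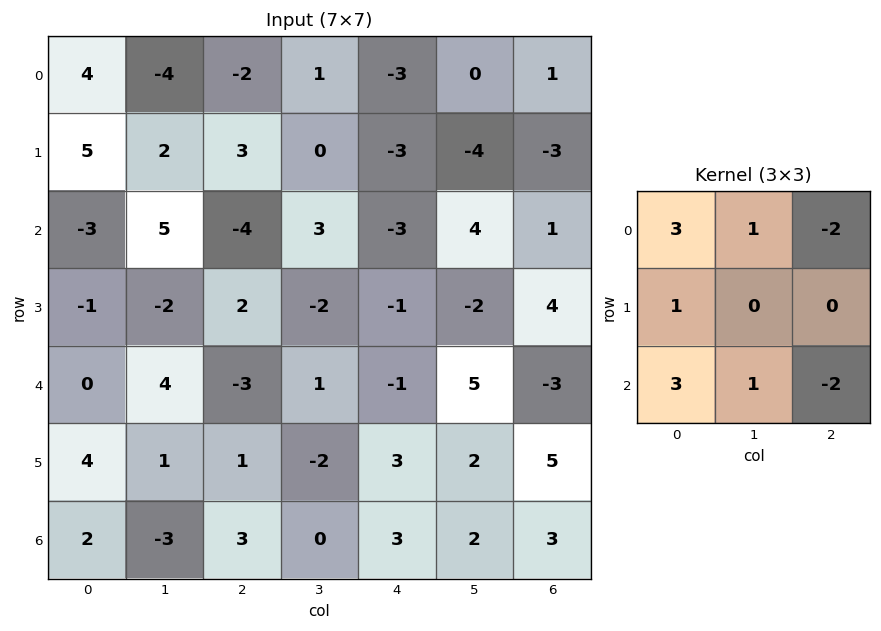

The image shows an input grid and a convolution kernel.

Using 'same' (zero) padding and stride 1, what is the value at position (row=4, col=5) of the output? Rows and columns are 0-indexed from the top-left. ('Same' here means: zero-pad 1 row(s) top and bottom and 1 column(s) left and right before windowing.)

The receptive field on the zero-padded input at this output position is [-1 -2 4 / -1 5 -3 / 3 2 5]. Elementwise product with the kernel and sum: -1·3 + -2·1 + 4·-2 + -1·1 + 3·3 + 2·1 + 5·-2.

-13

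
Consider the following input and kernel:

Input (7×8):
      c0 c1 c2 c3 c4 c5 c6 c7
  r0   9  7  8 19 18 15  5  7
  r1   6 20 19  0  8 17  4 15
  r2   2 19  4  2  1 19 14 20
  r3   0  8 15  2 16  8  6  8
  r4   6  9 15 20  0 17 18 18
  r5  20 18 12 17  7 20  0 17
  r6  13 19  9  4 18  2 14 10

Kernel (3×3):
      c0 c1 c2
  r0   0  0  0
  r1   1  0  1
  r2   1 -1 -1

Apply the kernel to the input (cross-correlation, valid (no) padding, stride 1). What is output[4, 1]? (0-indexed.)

The receptive field on the input at this output position is [9 15 20 / 18 12 17 / 19 9 4]. Elementwise product with the kernel and sum: 18·1 + 17·1 + 19·1 + 9·-1 + 4·-1.

41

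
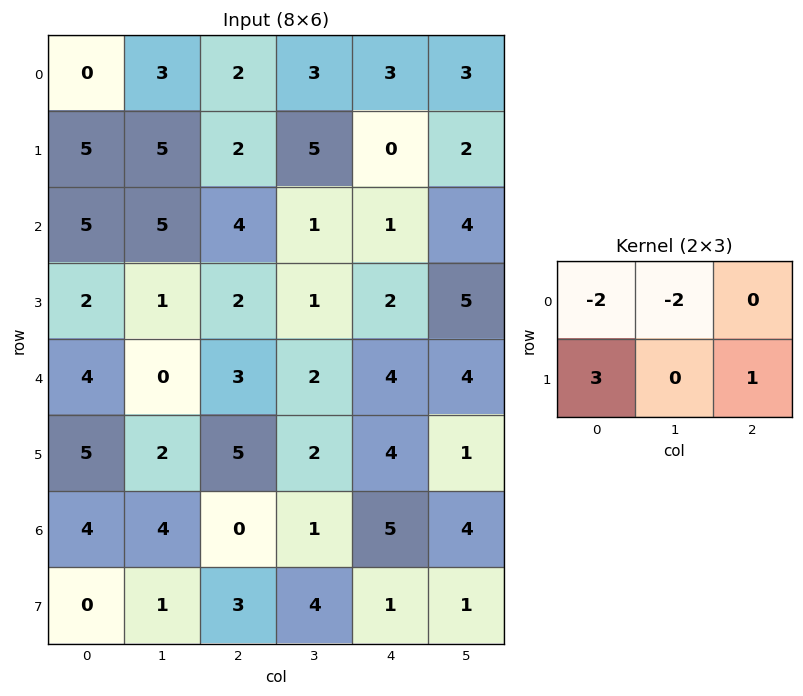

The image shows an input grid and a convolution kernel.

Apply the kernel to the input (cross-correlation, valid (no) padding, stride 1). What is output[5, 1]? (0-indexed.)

The receptive field on the input at this output position is [2 5 2 / 4 0 1]. Elementwise product with the kernel and sum: 2·-2 + 5·-2 + 4·3 + 1·1.

-1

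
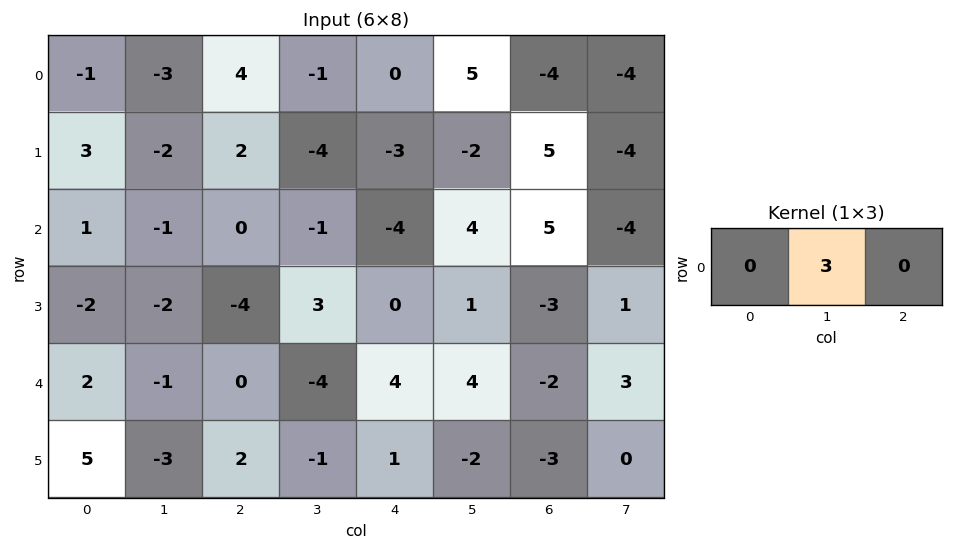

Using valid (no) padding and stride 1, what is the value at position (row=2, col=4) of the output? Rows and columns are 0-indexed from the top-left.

The receptive field on the input at this output position is [-4 4 5]. Elementwise product with the kernel and sum: 4·3.

12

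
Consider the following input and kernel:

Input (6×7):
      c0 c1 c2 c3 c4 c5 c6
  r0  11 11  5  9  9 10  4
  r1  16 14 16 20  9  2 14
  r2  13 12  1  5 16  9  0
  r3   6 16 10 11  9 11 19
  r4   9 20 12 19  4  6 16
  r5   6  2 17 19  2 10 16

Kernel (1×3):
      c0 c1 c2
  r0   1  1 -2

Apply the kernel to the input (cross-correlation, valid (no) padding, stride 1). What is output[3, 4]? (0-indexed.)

-18

The receptive field on the input at this output position is [9 11 19]. Elementwise product with the kernel and sum: 9·1 + 11·1 + 19·-2.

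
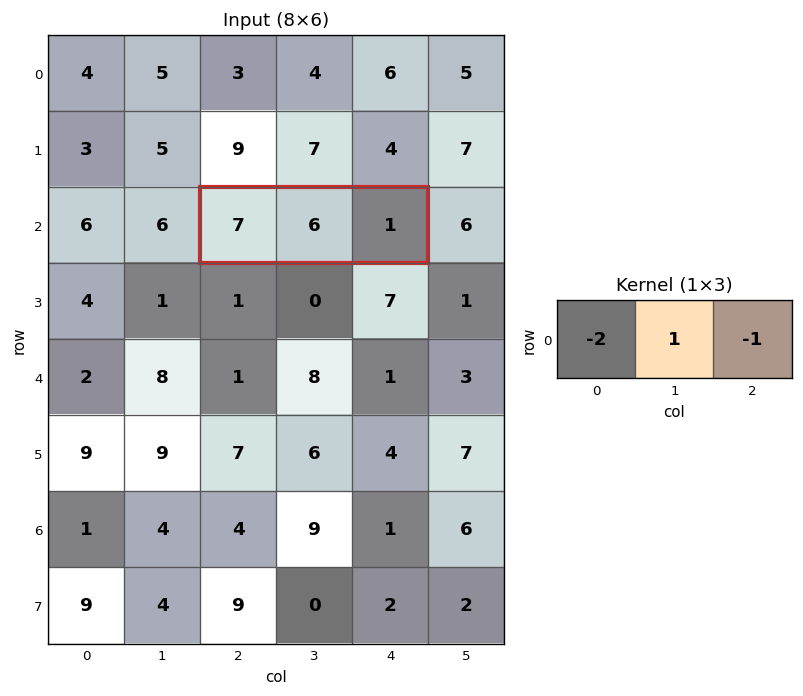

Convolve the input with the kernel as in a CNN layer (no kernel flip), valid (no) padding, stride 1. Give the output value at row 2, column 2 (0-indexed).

The receptive field on the input at this output position is [7 6 1]. Elementwise product with the kernel and sum: 7·-2 + 6·1 + 1·-1.

-9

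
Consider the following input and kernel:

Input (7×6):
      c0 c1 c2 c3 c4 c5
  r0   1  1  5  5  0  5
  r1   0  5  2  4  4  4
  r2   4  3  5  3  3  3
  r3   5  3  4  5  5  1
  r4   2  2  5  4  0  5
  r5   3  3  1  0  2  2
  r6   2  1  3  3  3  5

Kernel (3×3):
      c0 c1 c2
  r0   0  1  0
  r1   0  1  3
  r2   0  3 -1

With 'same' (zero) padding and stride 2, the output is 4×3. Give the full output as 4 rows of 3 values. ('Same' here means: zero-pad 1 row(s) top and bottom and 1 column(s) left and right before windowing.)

Output[0,0]: The receptive field on the zero-padded input at this output position is [0 0 0 / 0 1 1 / 0 0 5]. Elementwise product with the kernel and sum: 0·1 + 1·1 + 1·3 + 0·3 + 5·-1.
Output[0,1]: The receptive field on the zero-padded input at this output position is [0 0 0 / 1 5 5 / 5 2 4]. Elementwise product with the kernel and sum: 0·1 + 5·1 + 5·3 + 2·3 + 4·-1.

-1 22 23
25 23 30
19 24 24
8 13 20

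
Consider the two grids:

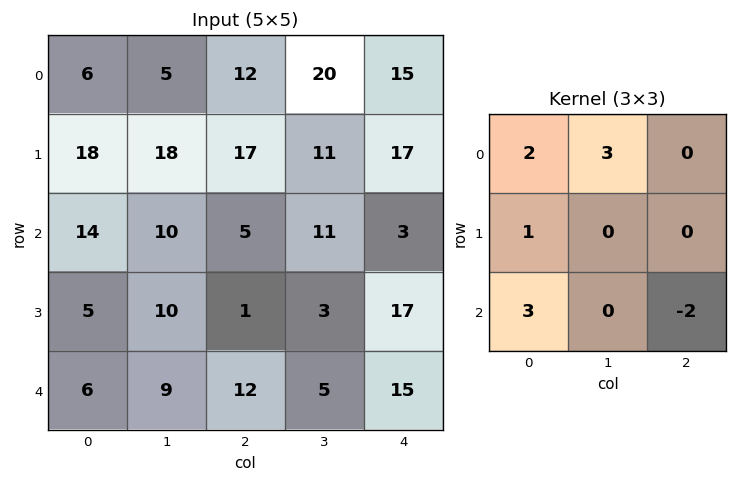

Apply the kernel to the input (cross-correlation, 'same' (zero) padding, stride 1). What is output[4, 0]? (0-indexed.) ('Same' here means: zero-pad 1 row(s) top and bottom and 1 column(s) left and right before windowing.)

The receptive field on the zero-padded input at this output position is [0 5 10 / 0 6 9 / 0 0 0]. Elementwise product with the kernel and sum: 0·2 + 5·3 + 0·1 + 0·3 + 0·-2.

15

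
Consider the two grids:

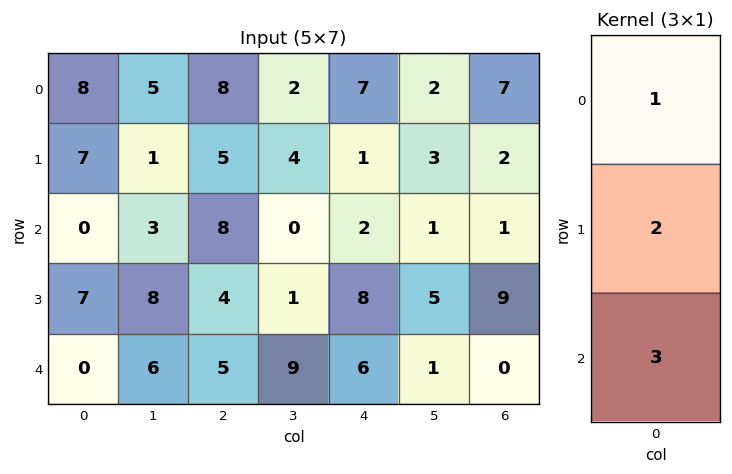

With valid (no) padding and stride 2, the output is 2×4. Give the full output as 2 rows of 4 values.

Output[0,0]: The receptive field on the input at this output position is [8 / 7 / 0]. Elementwise product with the kernel and sum: 8·1 + 7·2 + 0·3.

22 42 15 14
14 31 36 19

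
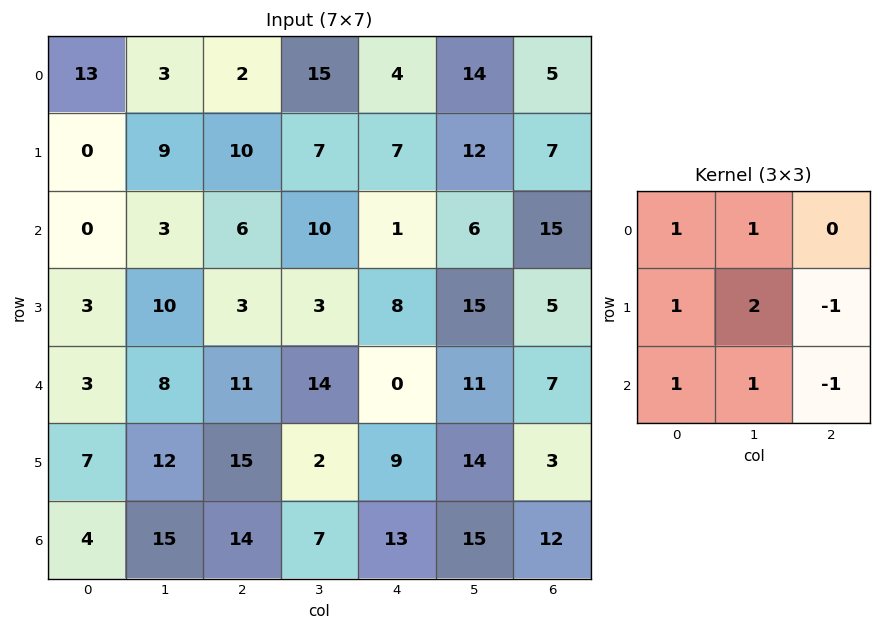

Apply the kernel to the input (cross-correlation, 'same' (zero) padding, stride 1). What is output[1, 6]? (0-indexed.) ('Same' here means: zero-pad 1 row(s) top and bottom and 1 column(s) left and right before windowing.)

66

The receptive field on the zero-padded input at this output position is [14 5 0 / 12 7 0 / 6 15 0]. Elementwise product with the kernel and sum: 14·1 + 5·1 + 12·1 + 7·2 + 0·-1 + 6·1 + 15·1 + 0·-1.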